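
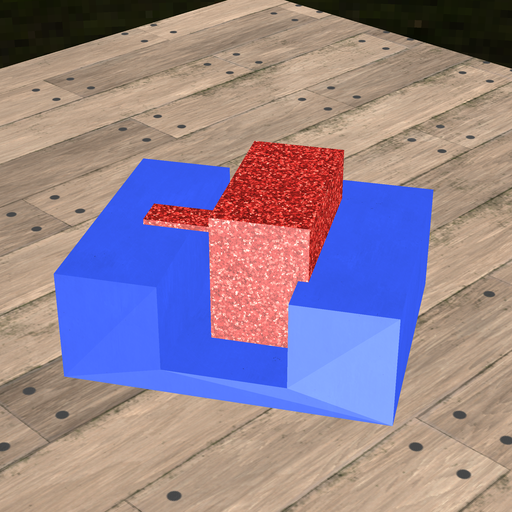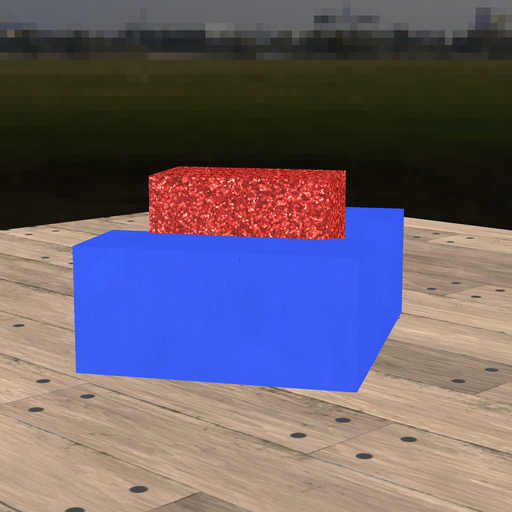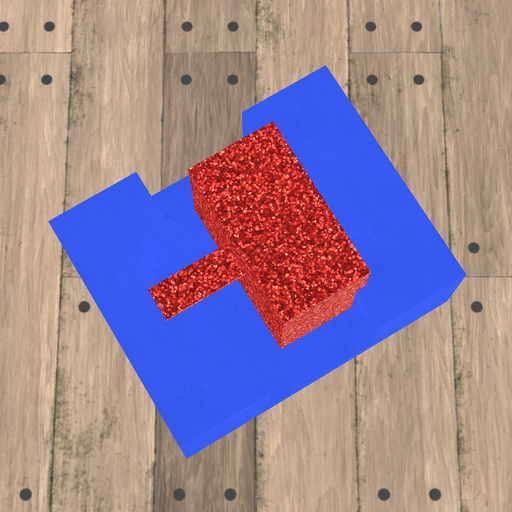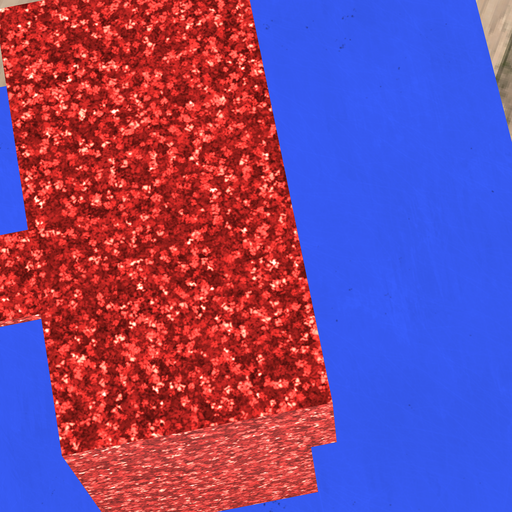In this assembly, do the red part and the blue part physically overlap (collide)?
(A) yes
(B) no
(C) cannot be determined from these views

(A) yes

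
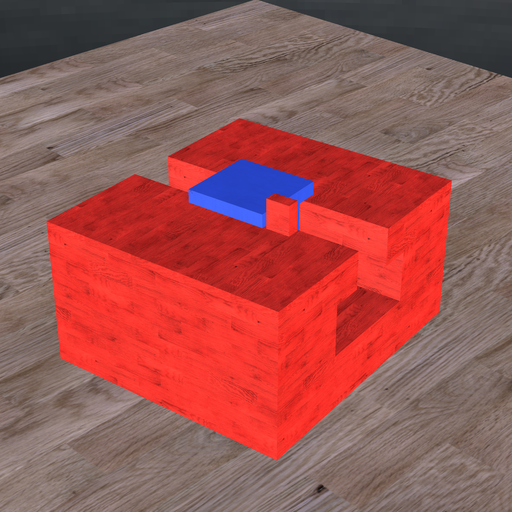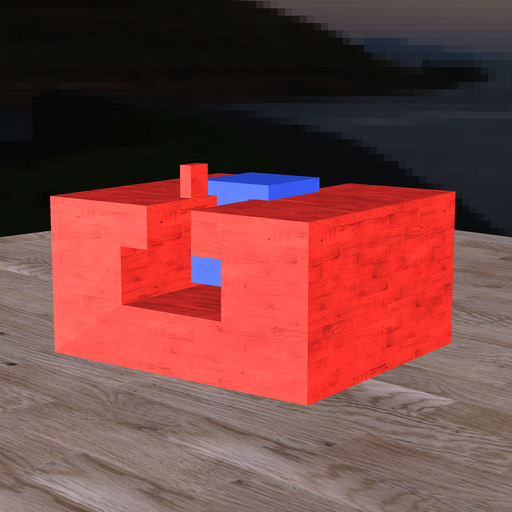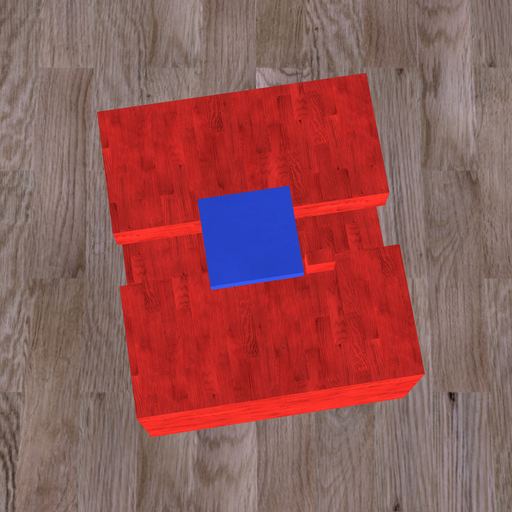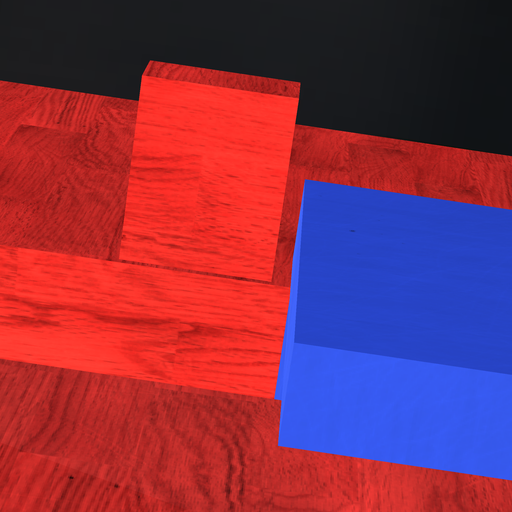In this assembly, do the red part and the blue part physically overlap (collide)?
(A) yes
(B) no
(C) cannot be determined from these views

(B) no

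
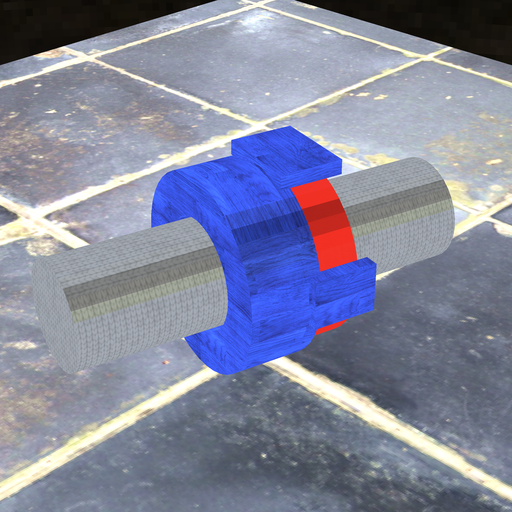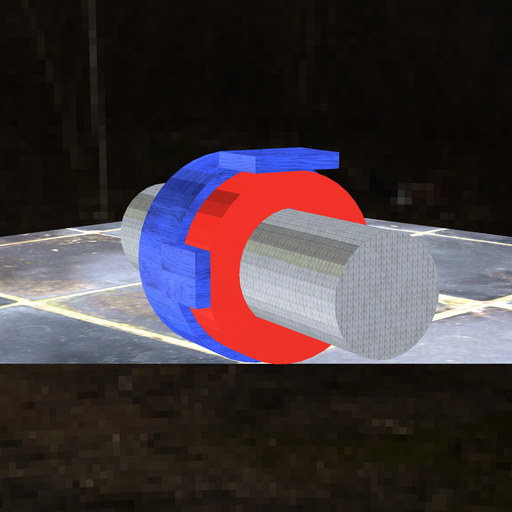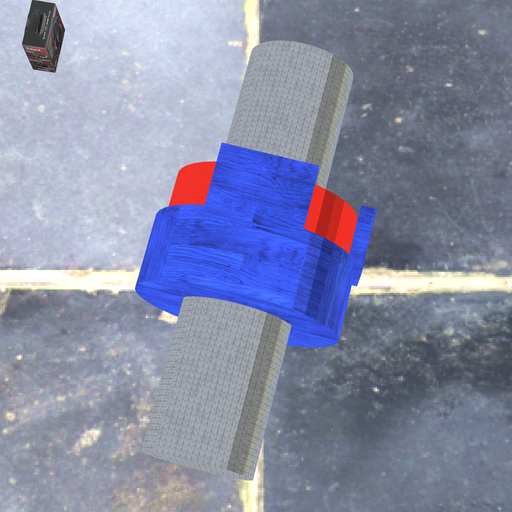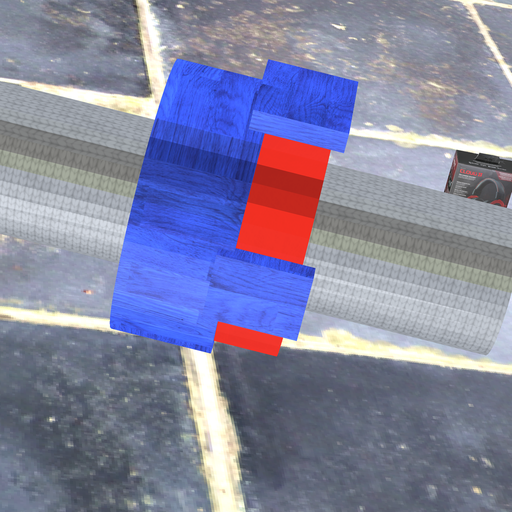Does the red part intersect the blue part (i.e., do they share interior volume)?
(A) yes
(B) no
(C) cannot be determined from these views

(A) yes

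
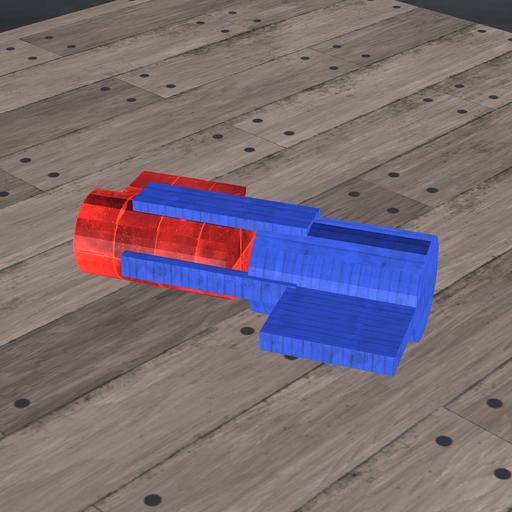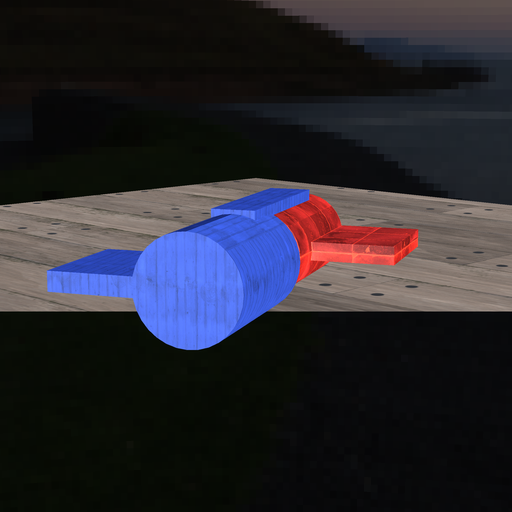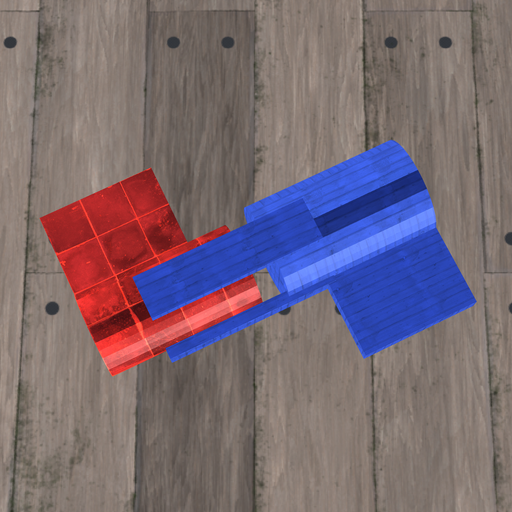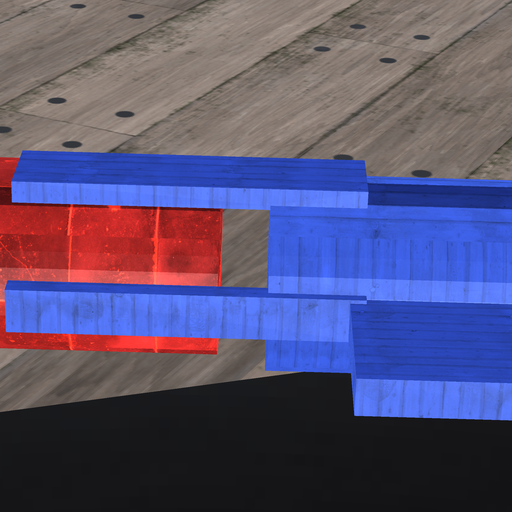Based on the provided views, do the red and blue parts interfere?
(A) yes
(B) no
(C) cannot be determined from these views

(B) no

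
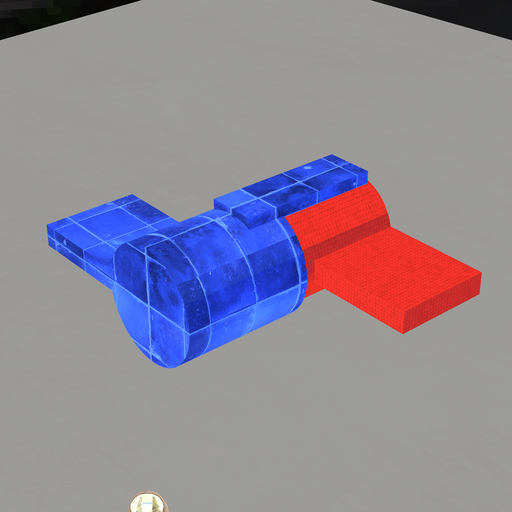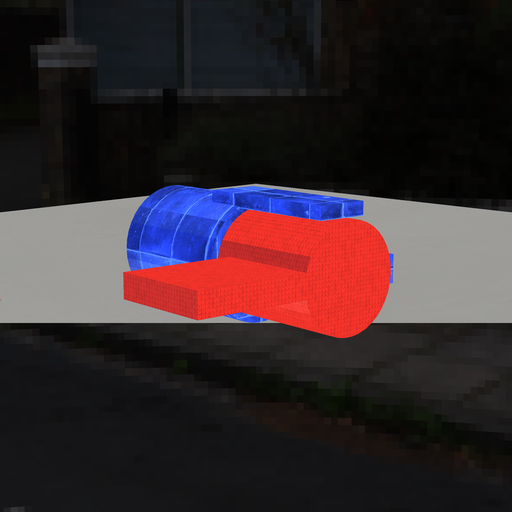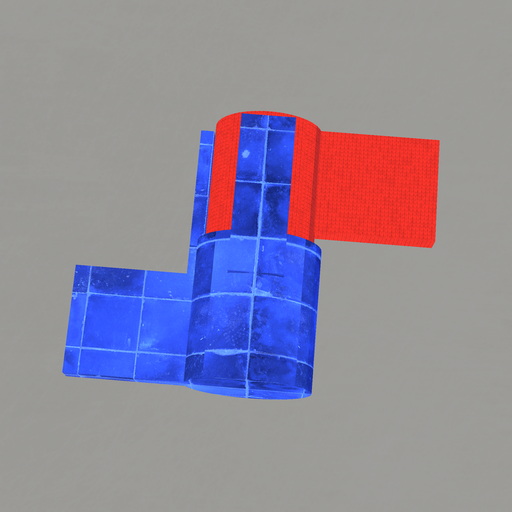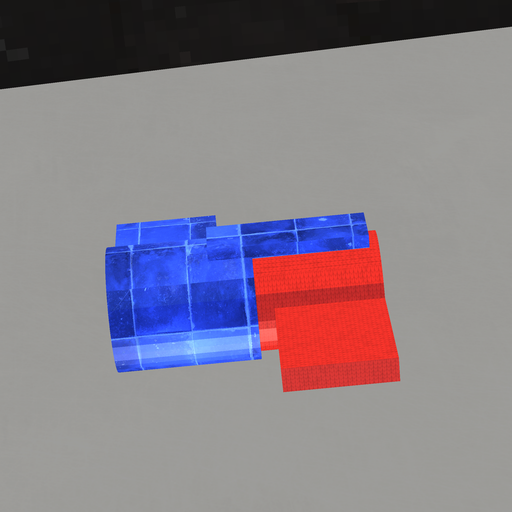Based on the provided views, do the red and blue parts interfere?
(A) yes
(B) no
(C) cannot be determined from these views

(A) yes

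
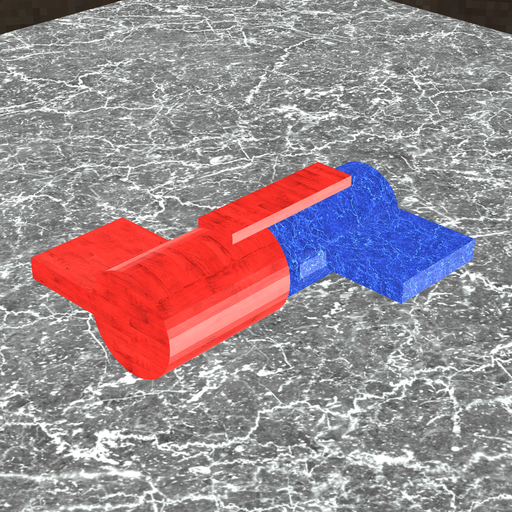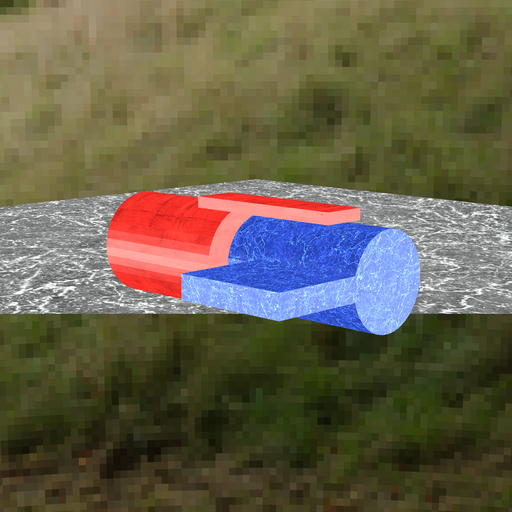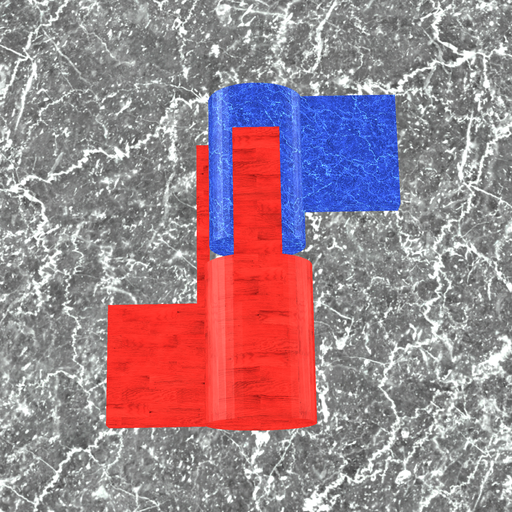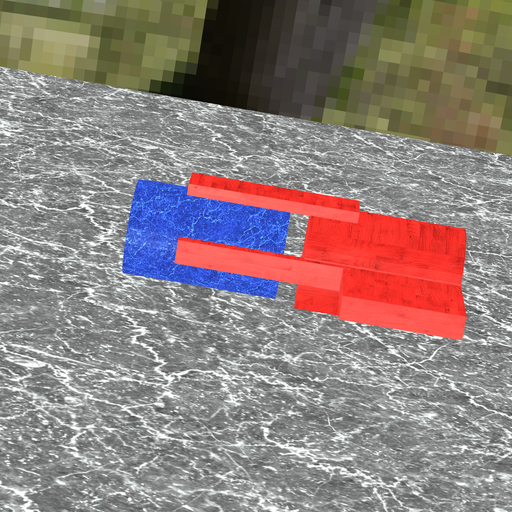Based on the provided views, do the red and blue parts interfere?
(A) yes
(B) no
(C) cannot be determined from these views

(B) no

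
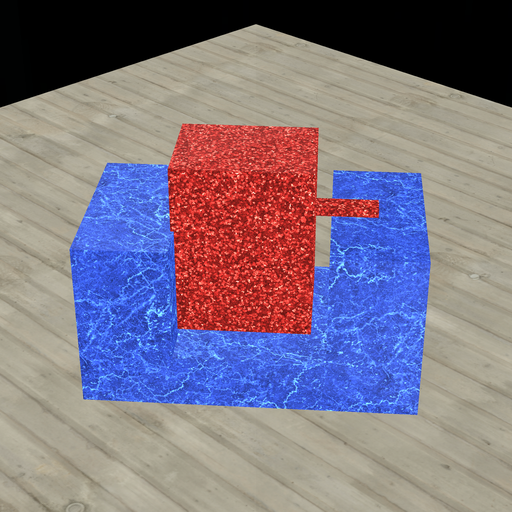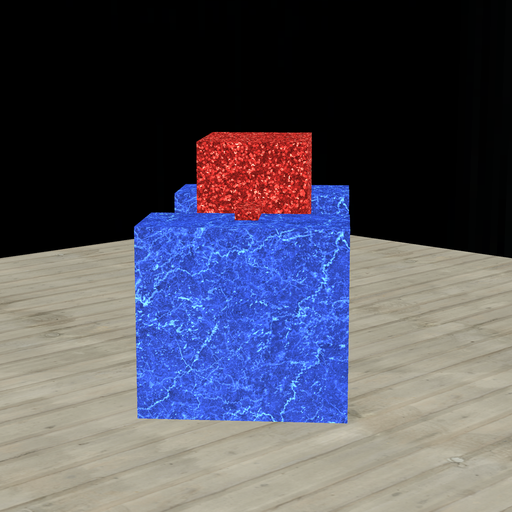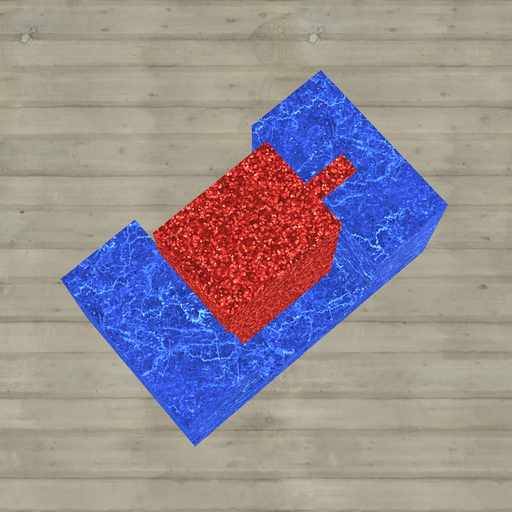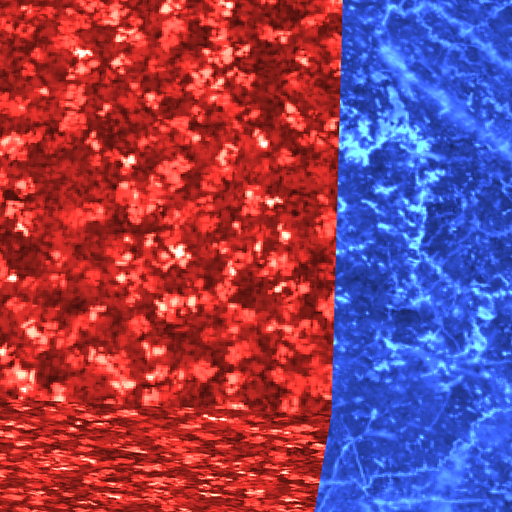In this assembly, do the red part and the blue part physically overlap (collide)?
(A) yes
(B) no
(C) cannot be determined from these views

(A) yes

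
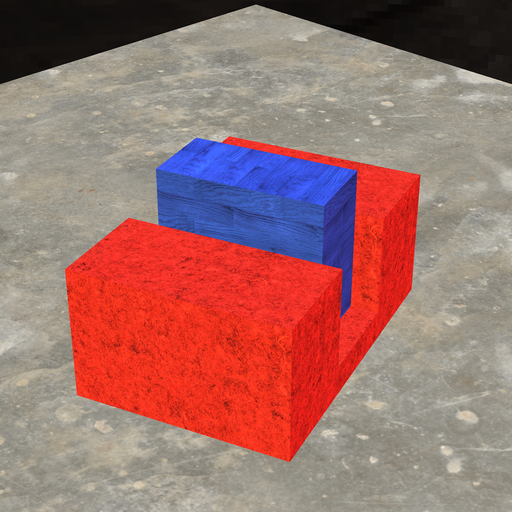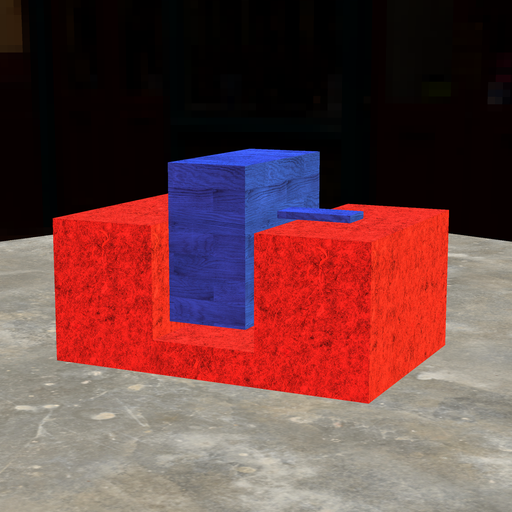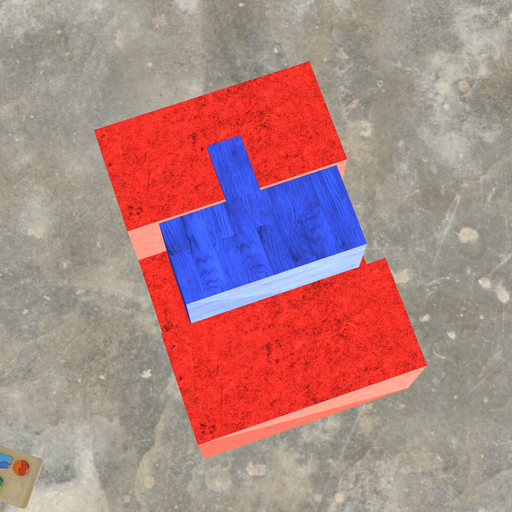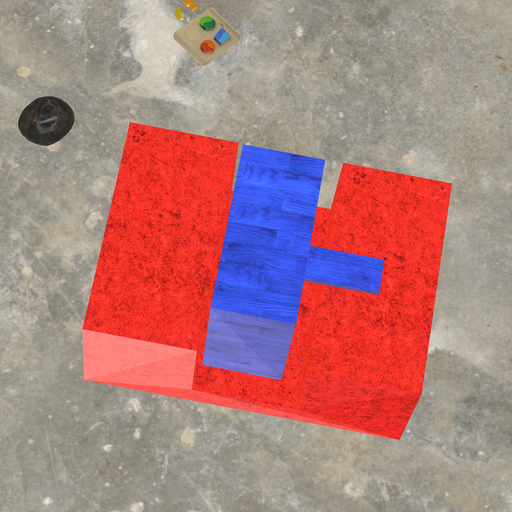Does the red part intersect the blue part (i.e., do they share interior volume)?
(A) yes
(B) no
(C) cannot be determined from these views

(B) no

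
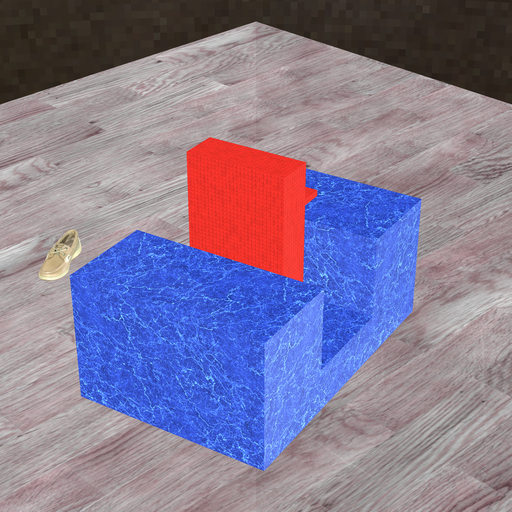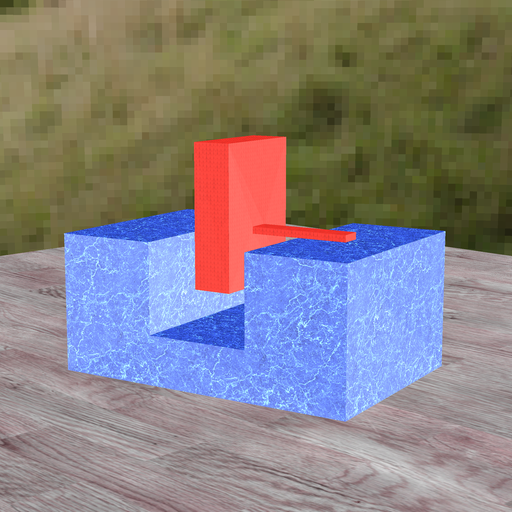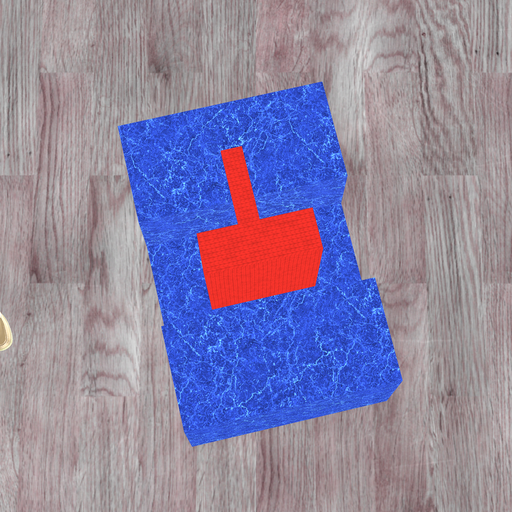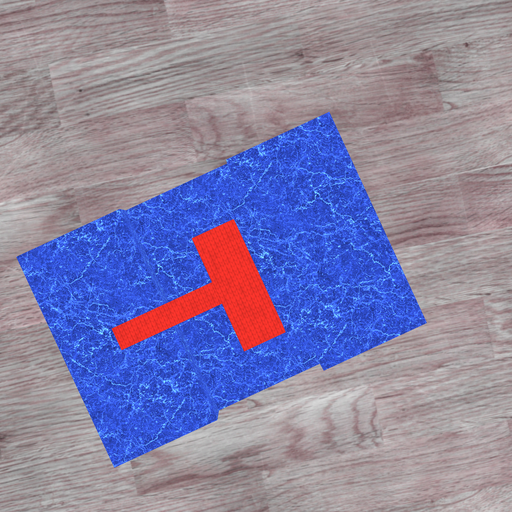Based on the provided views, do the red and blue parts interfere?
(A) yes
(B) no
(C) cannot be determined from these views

(B) no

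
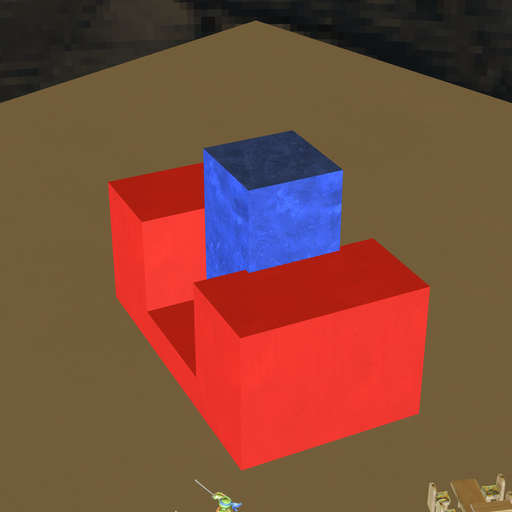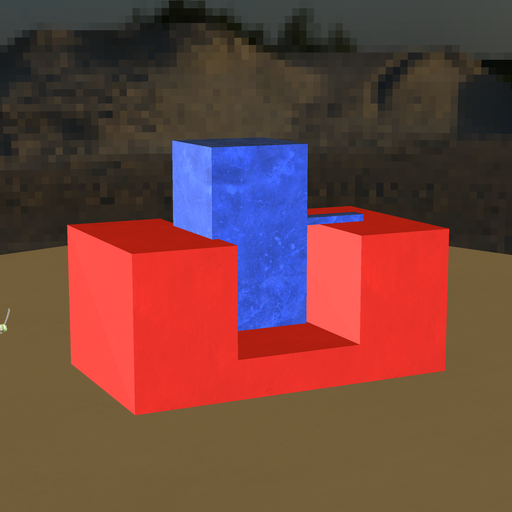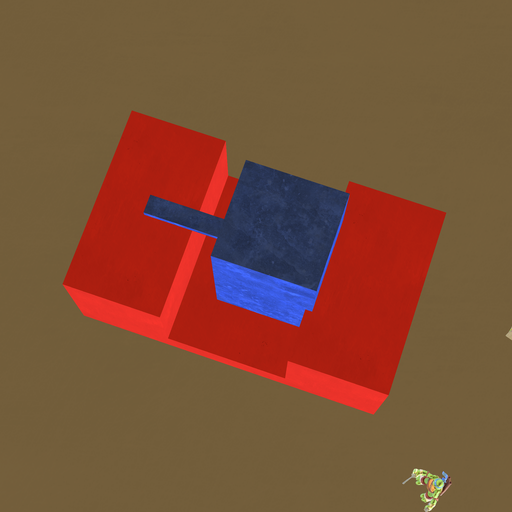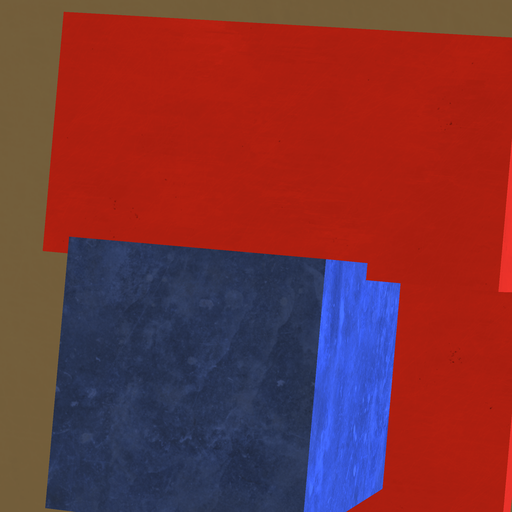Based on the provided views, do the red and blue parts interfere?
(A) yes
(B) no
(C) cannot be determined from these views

(A) yes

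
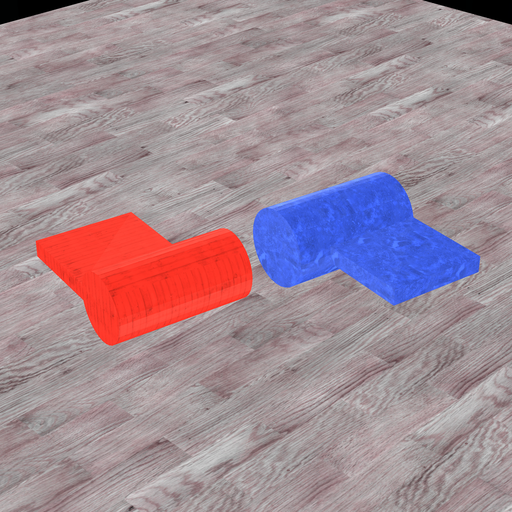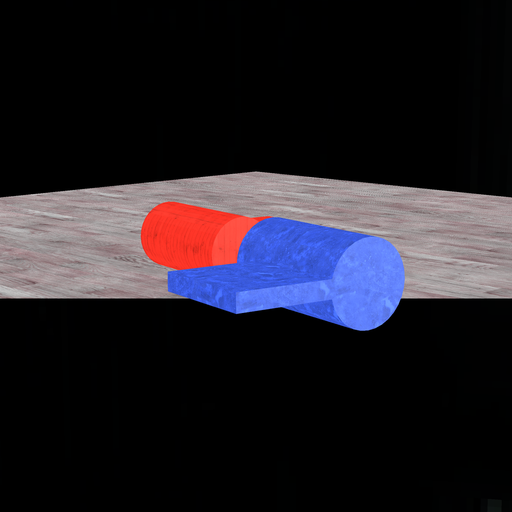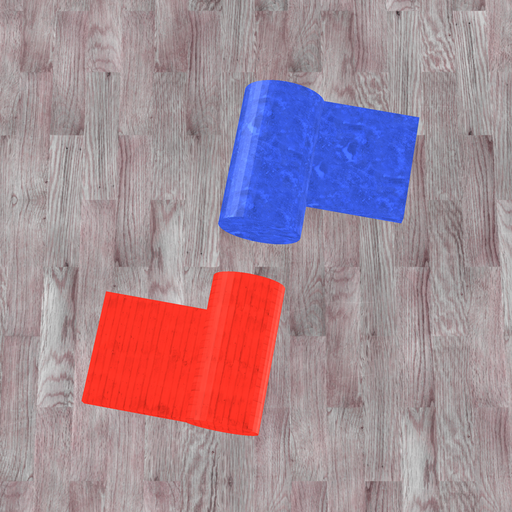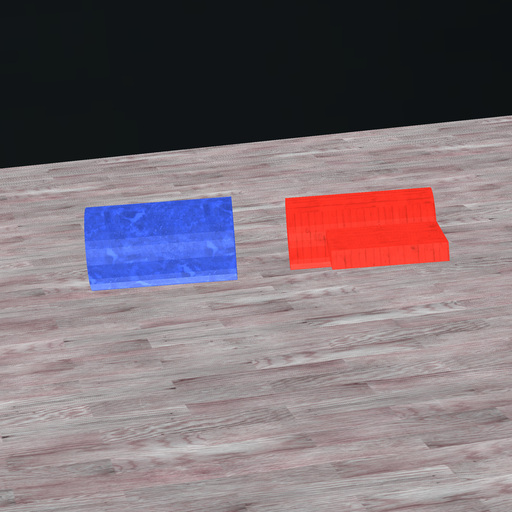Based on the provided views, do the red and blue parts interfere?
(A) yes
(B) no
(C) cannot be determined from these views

(B) no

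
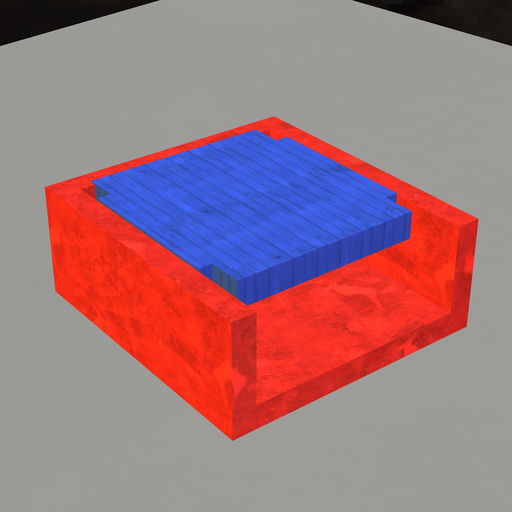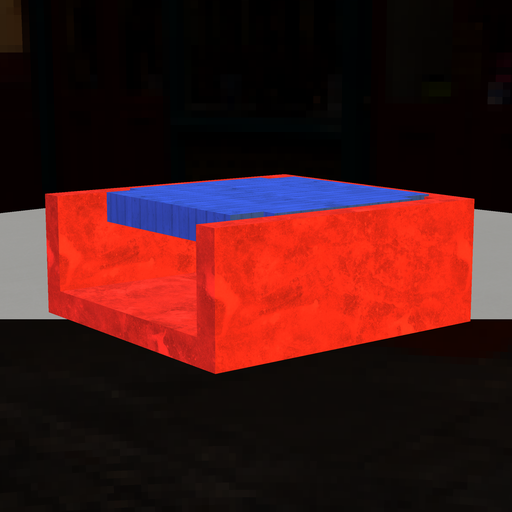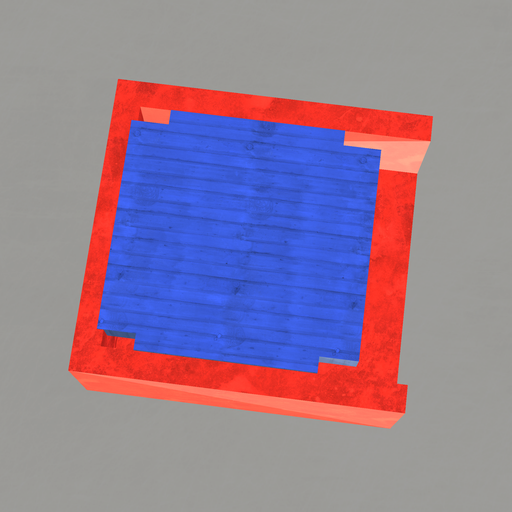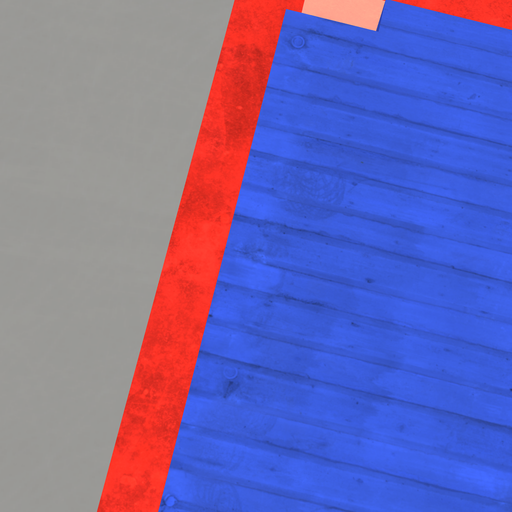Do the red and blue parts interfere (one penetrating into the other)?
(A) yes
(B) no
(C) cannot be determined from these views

(A) yes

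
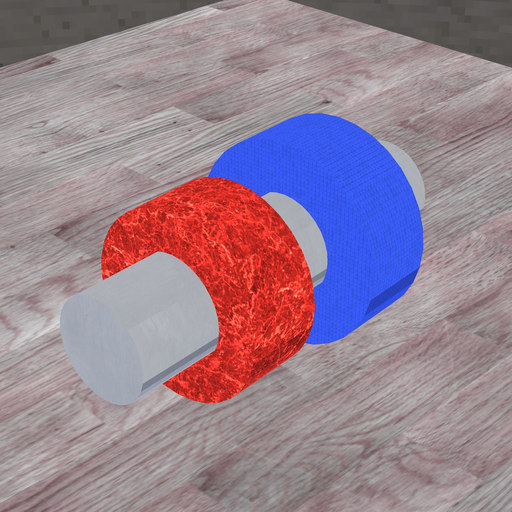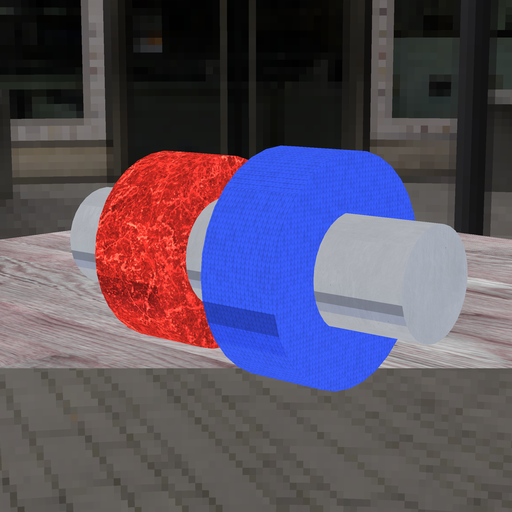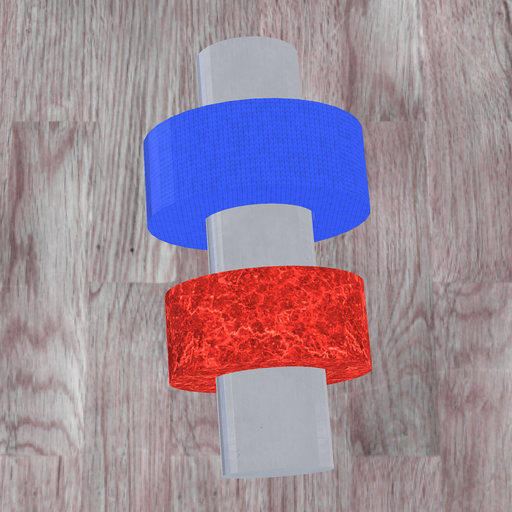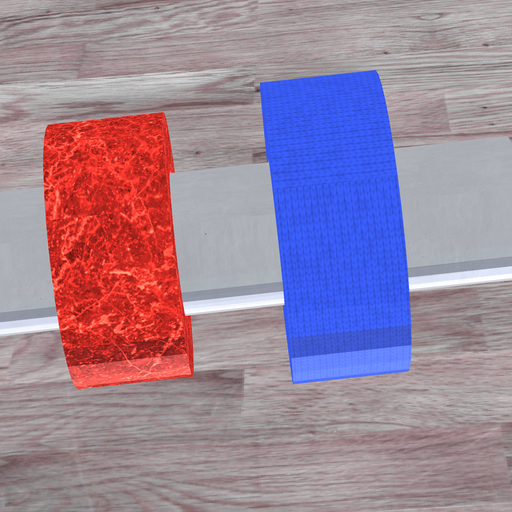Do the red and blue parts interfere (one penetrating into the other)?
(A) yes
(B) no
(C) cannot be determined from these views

(B) no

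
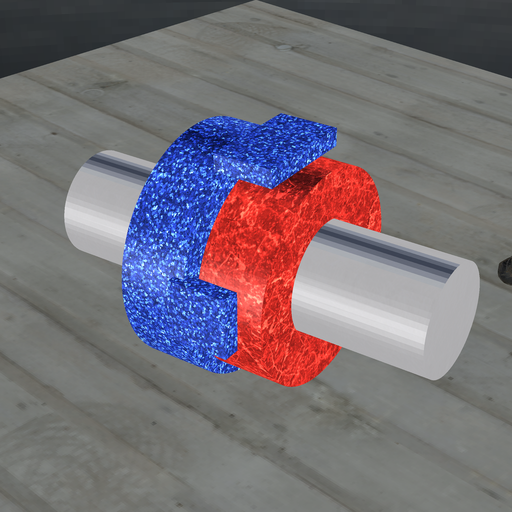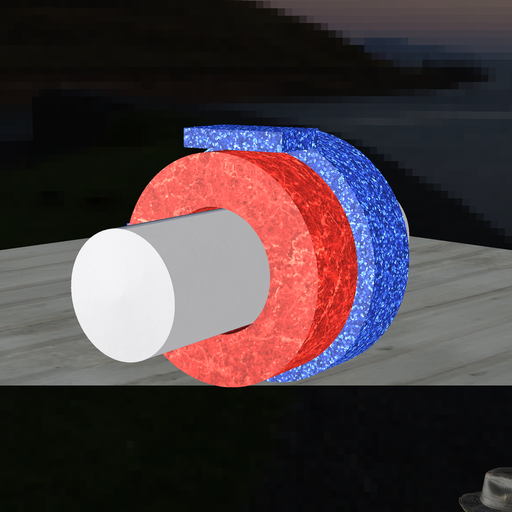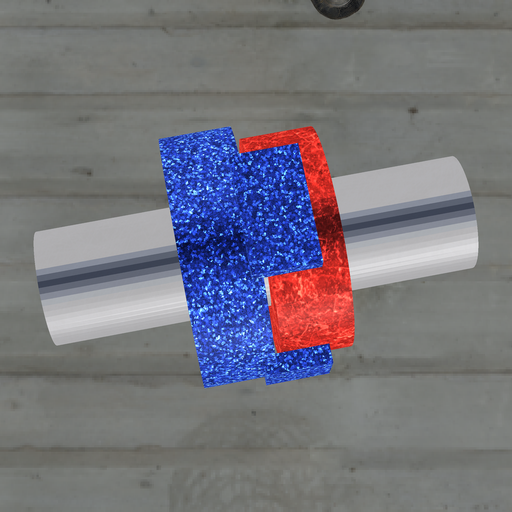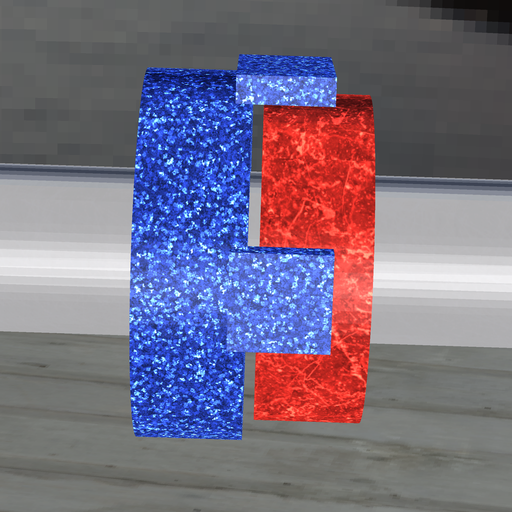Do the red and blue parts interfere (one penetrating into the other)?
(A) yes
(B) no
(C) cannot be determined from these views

(B) no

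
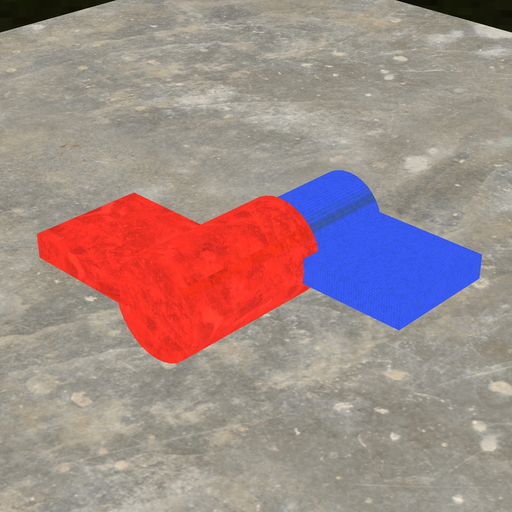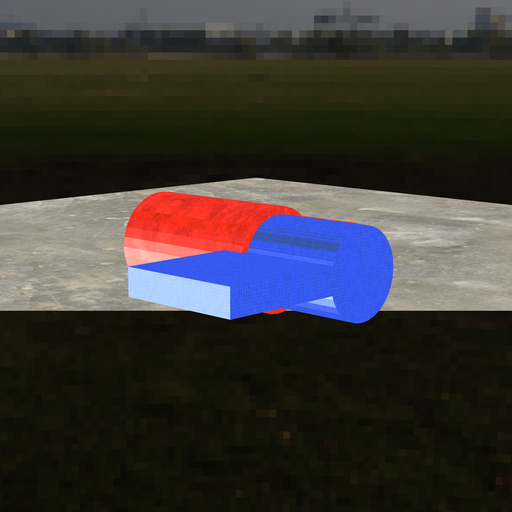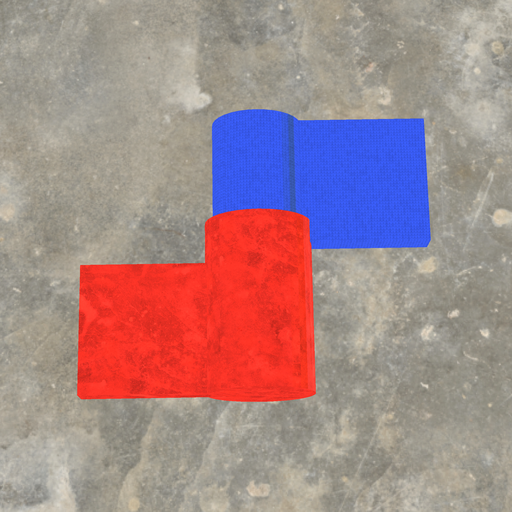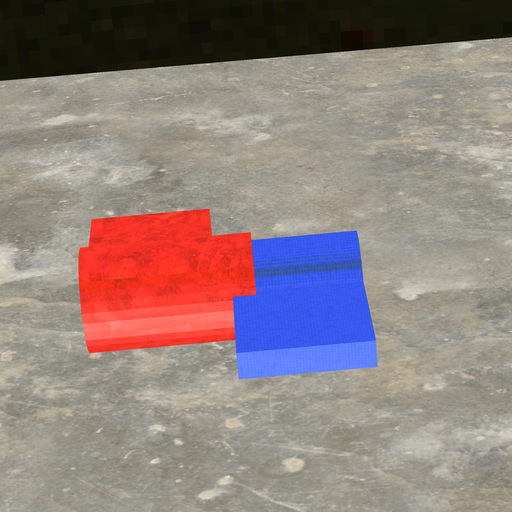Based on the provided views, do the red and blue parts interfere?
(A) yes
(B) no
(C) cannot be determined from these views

(A) yes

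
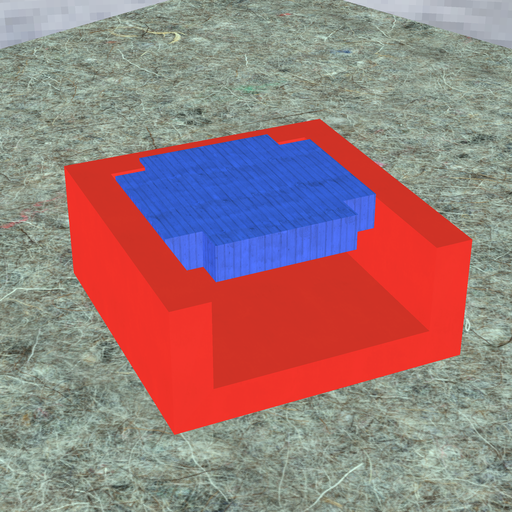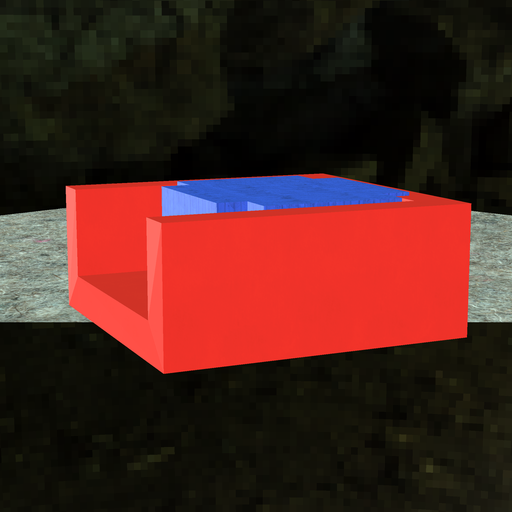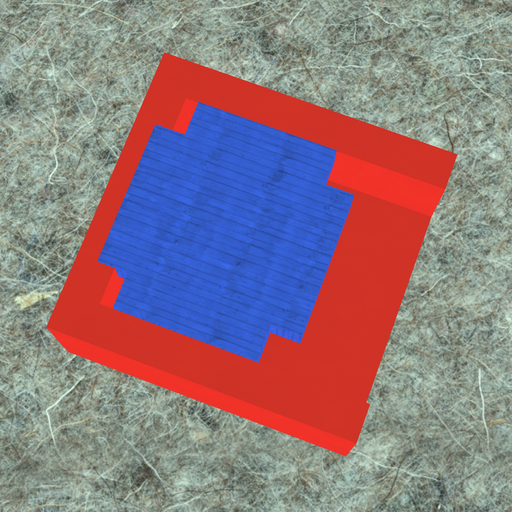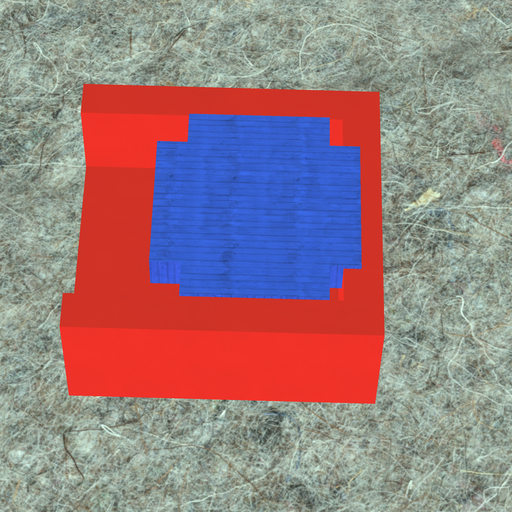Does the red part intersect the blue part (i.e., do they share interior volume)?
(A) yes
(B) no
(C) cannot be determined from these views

(A) yes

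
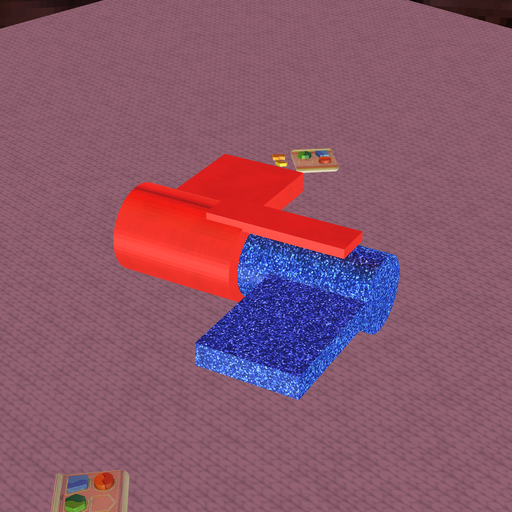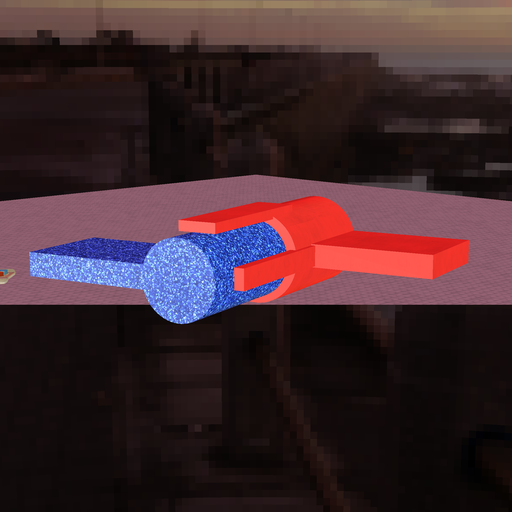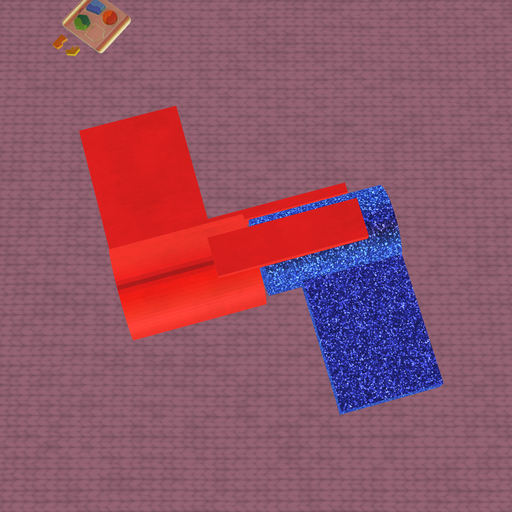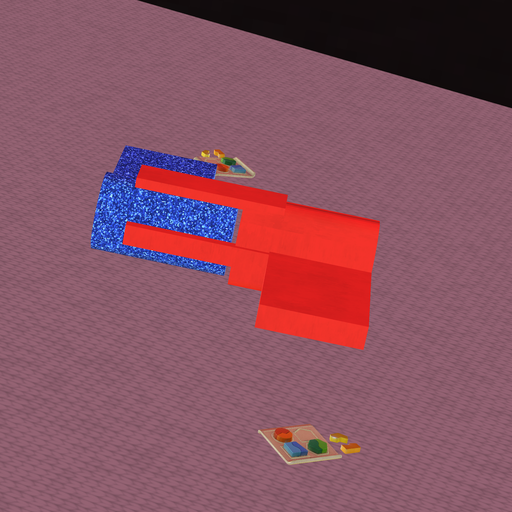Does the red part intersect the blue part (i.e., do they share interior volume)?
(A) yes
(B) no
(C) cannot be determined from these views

(B) no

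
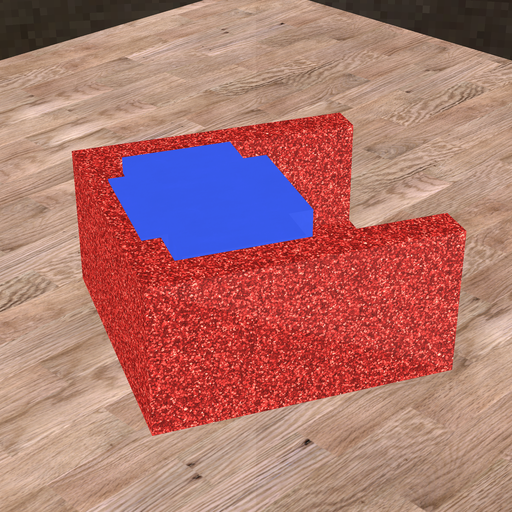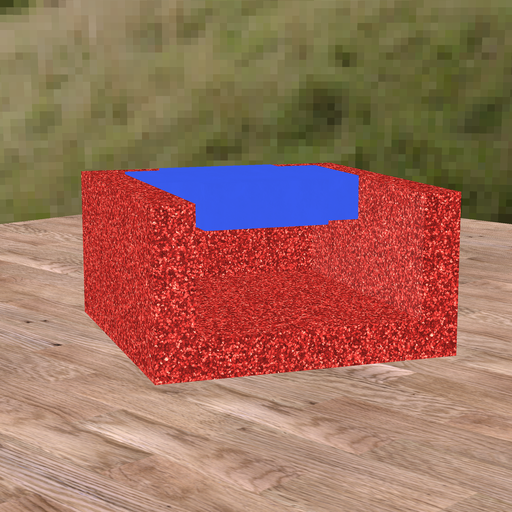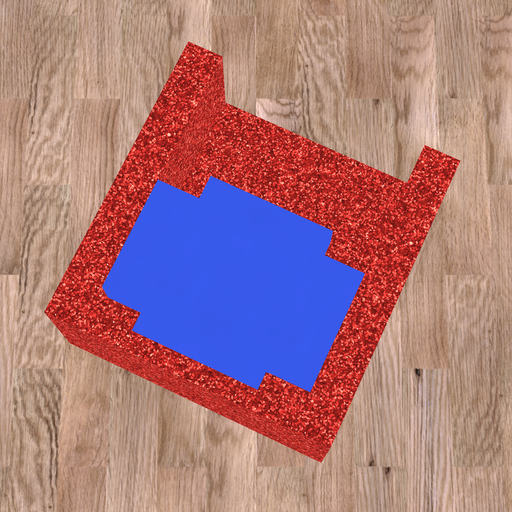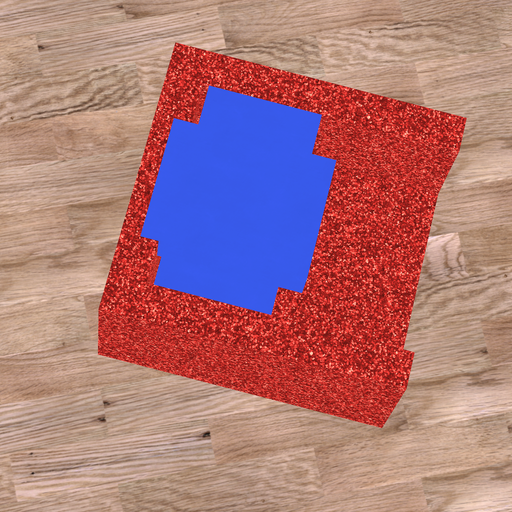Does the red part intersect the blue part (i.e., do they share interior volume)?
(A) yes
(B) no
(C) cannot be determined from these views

(A) yes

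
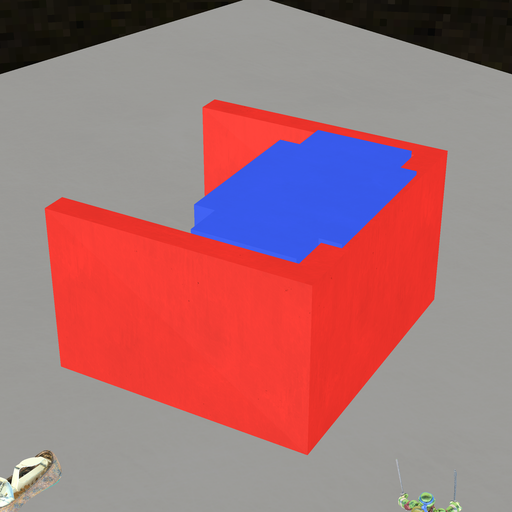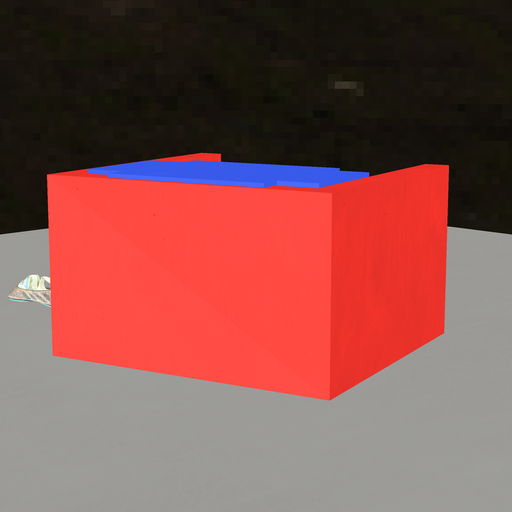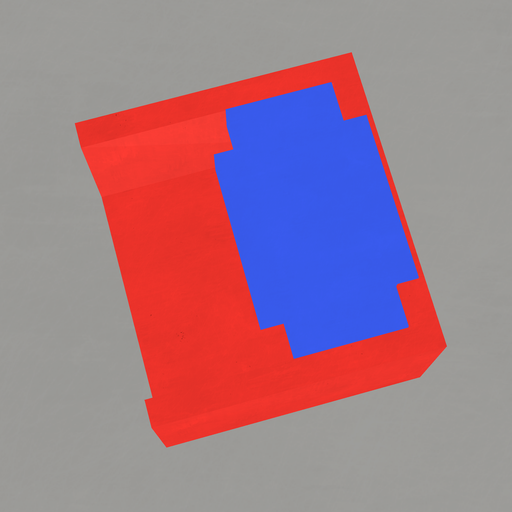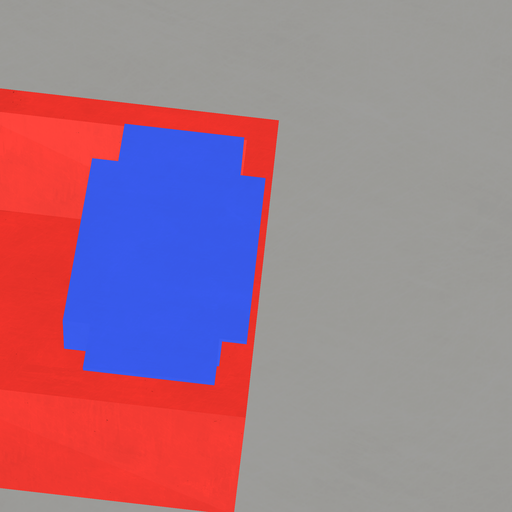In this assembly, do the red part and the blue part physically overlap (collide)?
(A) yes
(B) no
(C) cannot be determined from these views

(A) yes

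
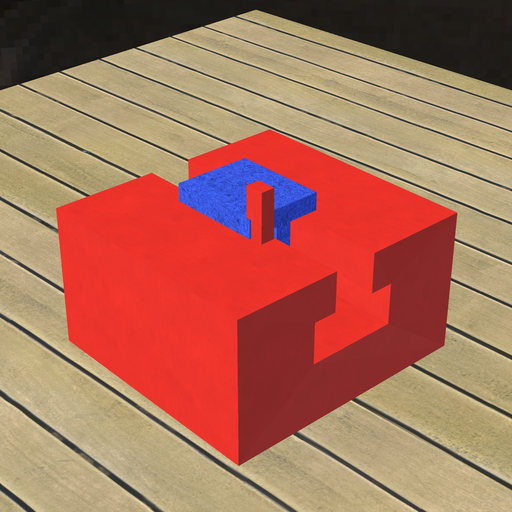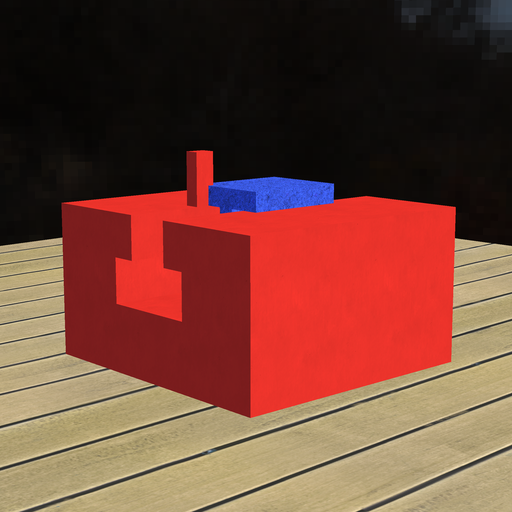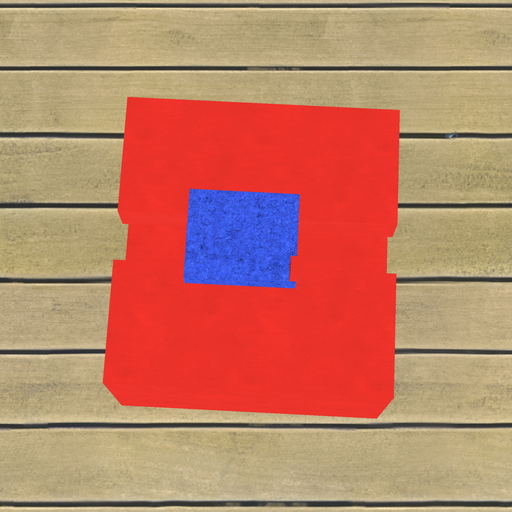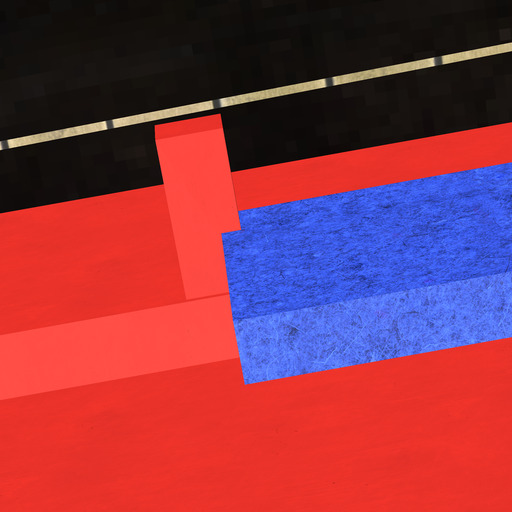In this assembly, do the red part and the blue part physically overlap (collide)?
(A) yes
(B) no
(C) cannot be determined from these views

(A) yes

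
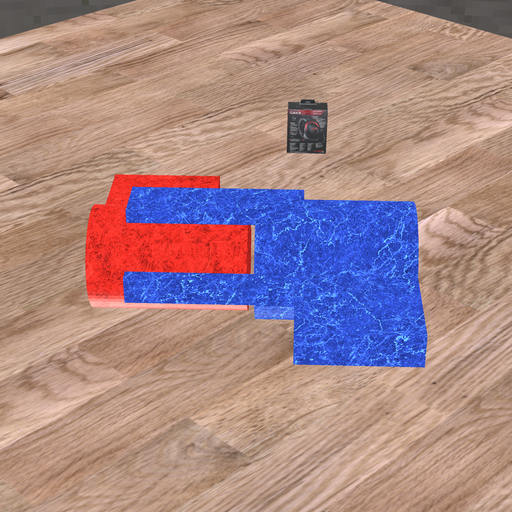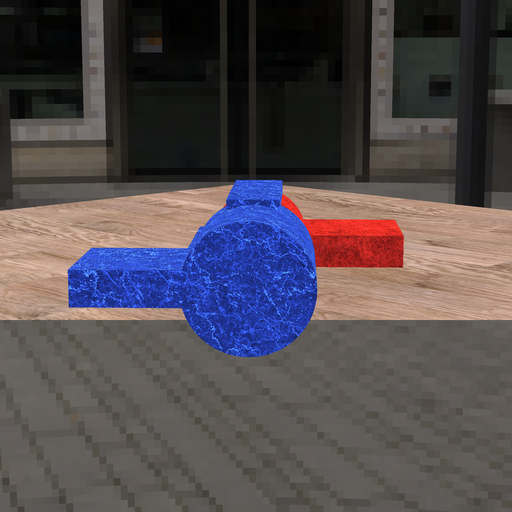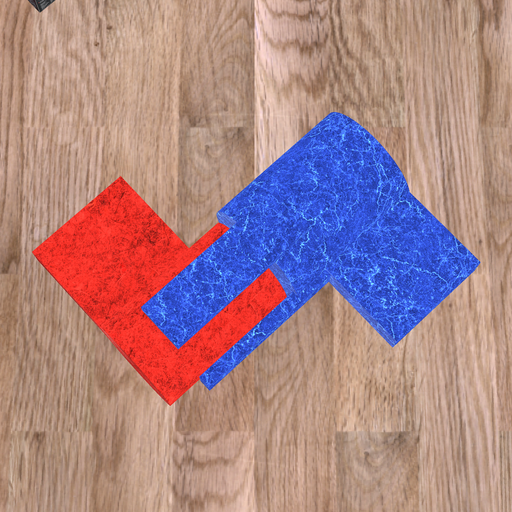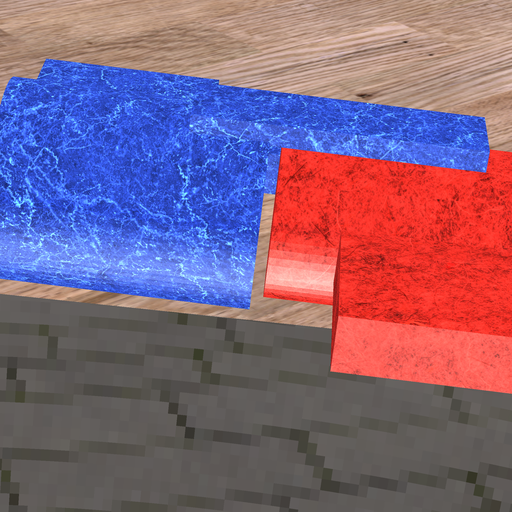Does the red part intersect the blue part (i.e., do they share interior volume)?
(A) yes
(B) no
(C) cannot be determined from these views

(B) no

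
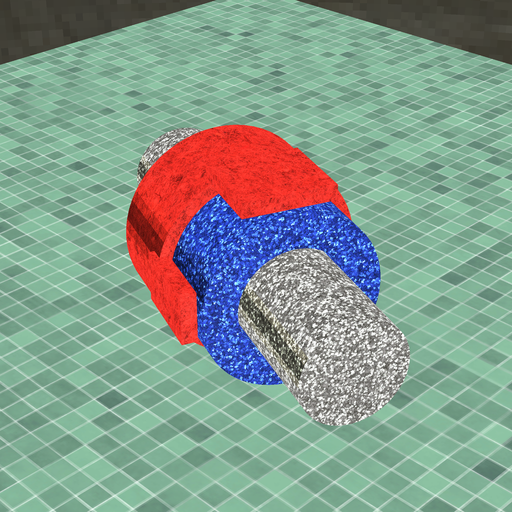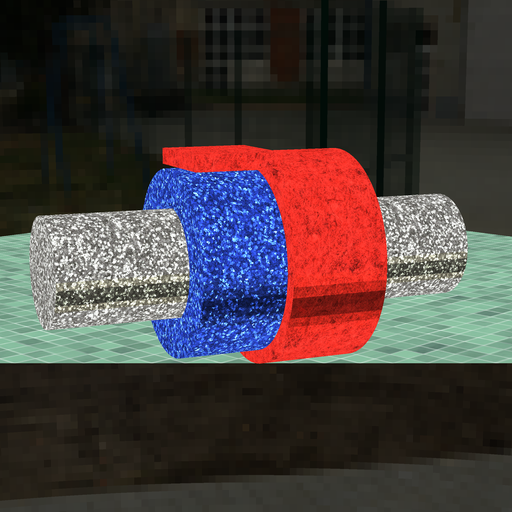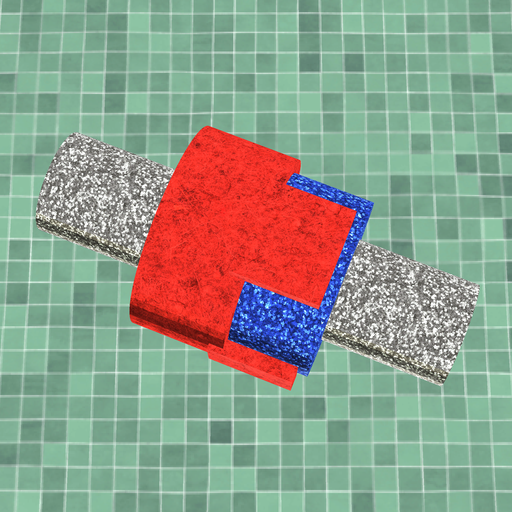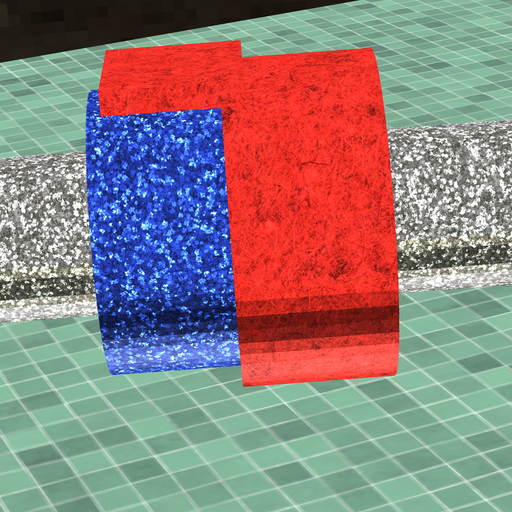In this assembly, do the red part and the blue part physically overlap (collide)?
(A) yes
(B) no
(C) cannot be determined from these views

(A) yes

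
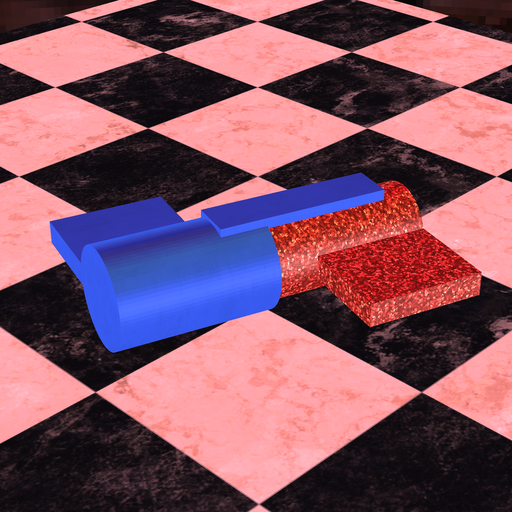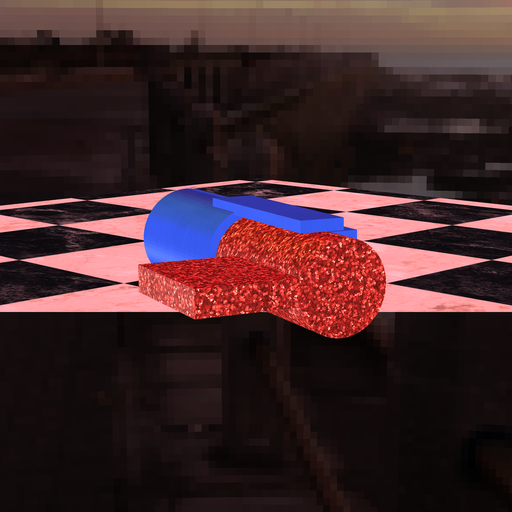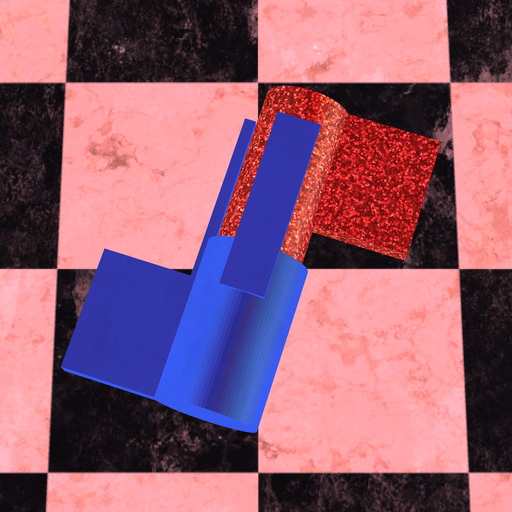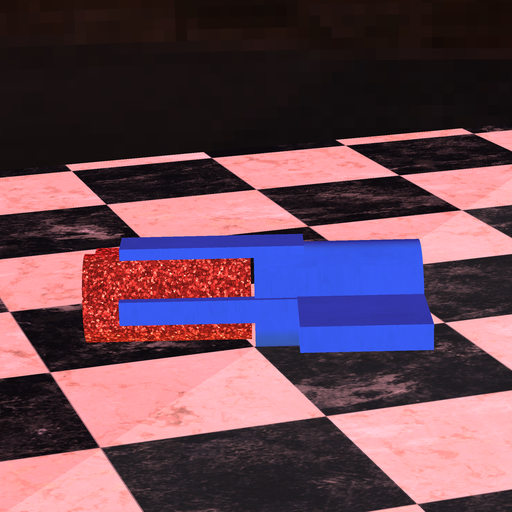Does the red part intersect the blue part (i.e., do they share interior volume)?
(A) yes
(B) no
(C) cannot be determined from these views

(B) no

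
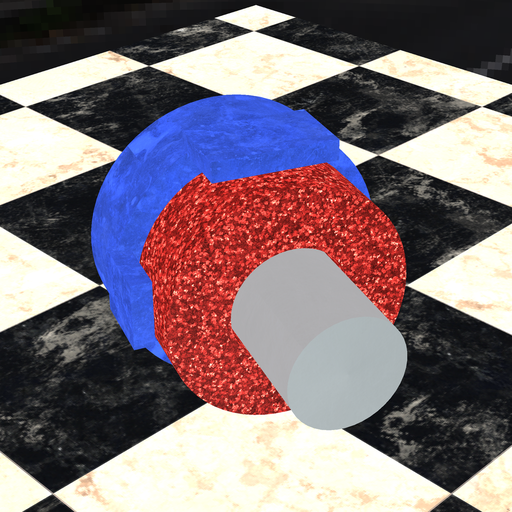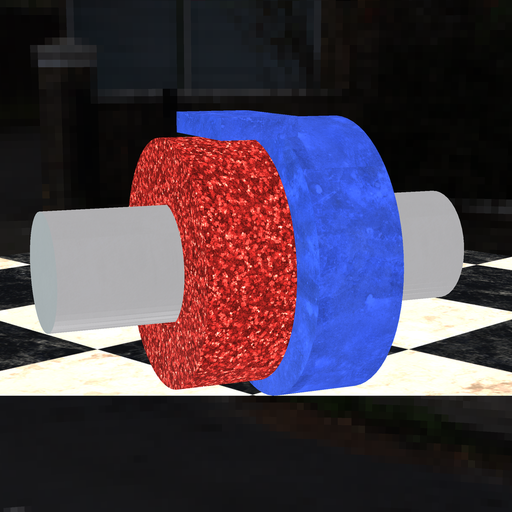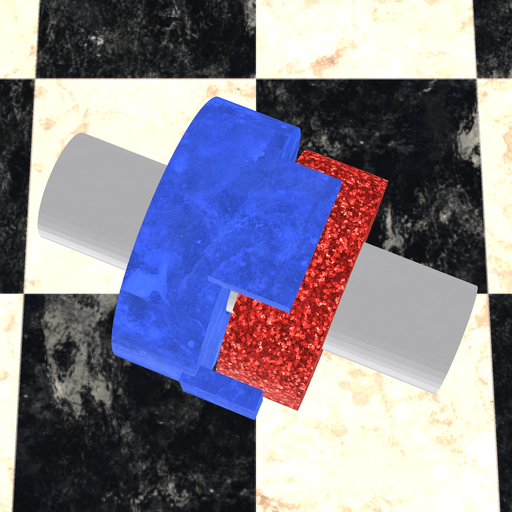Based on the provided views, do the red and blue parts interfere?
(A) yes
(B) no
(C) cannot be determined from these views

(B) no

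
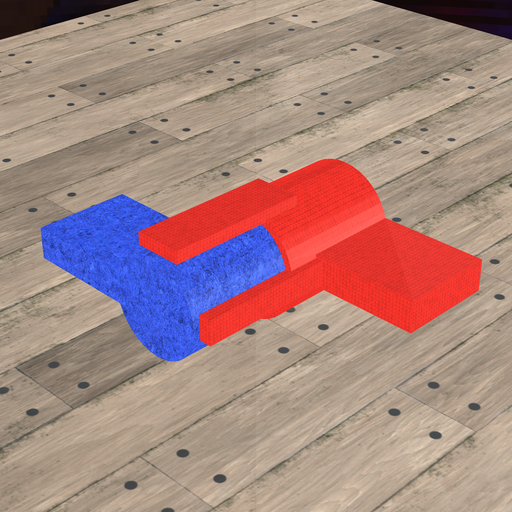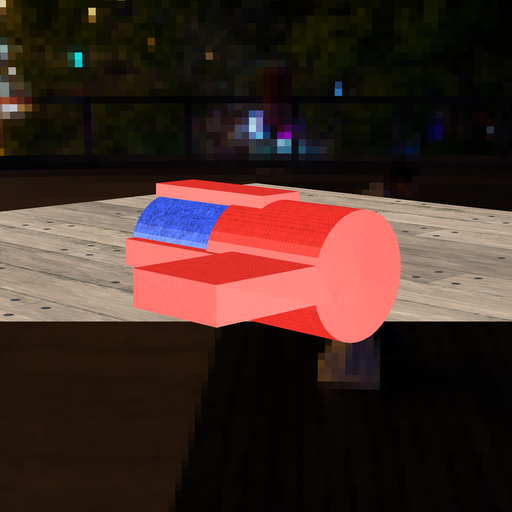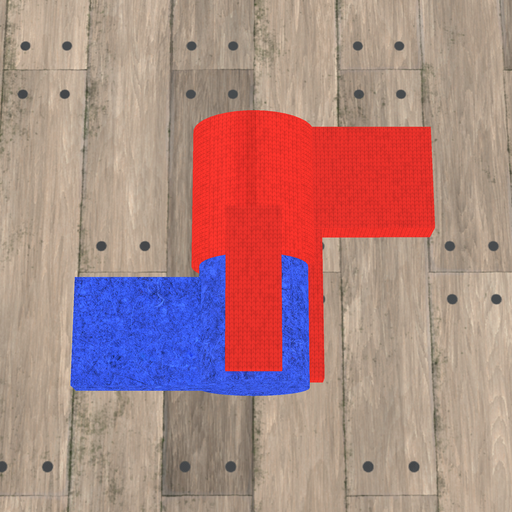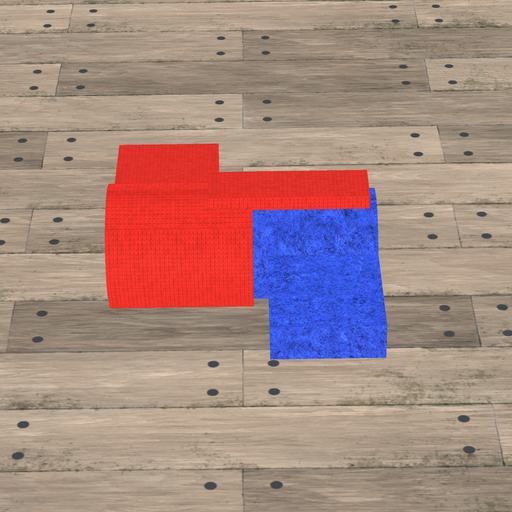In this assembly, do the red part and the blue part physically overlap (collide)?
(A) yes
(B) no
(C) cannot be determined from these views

(A) yes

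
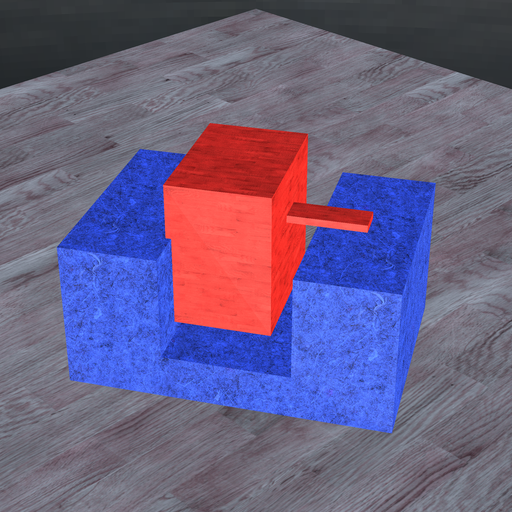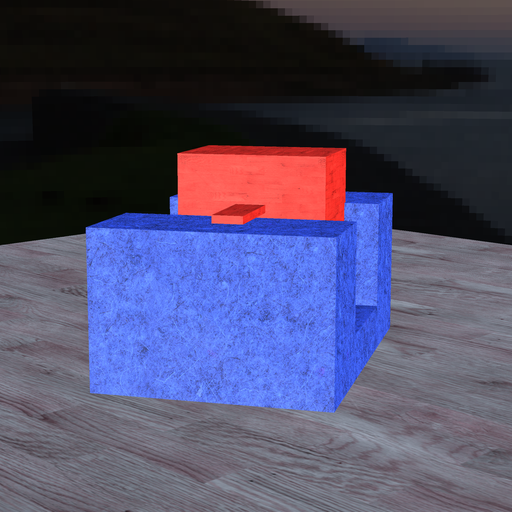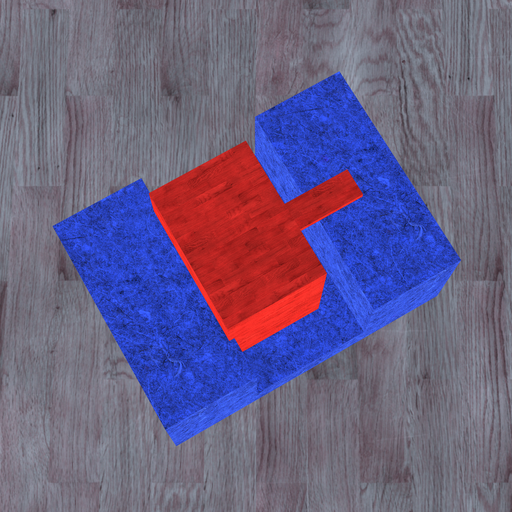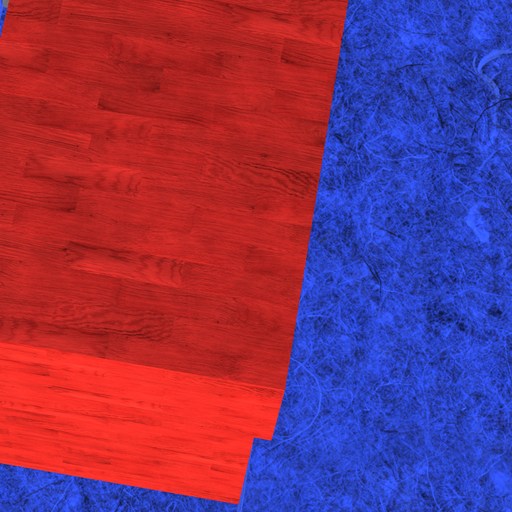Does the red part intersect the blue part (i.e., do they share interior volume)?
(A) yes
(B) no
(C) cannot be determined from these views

(A) yes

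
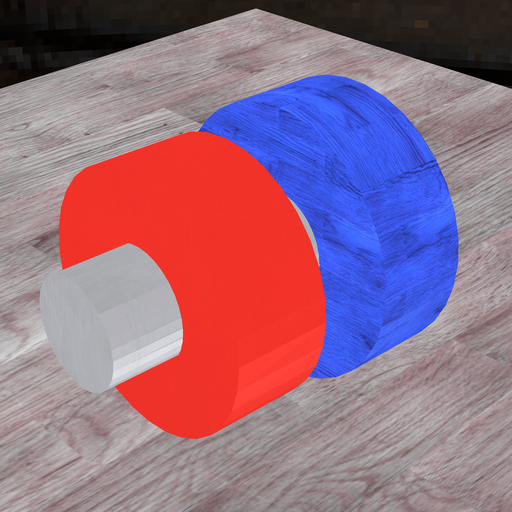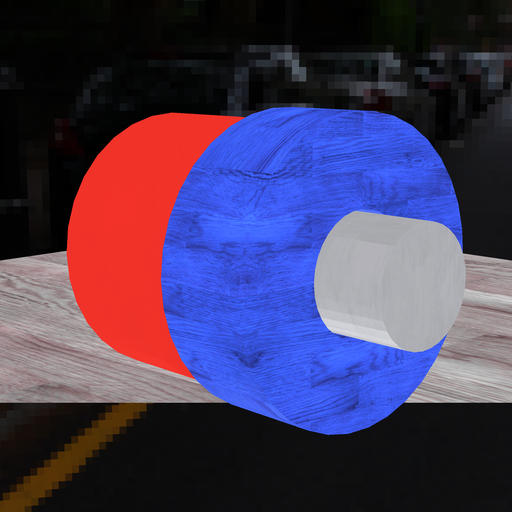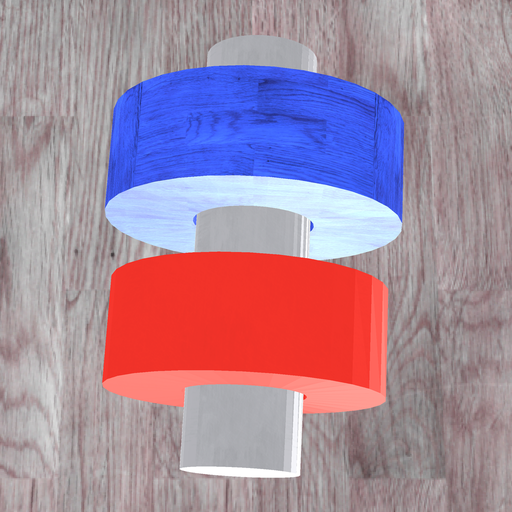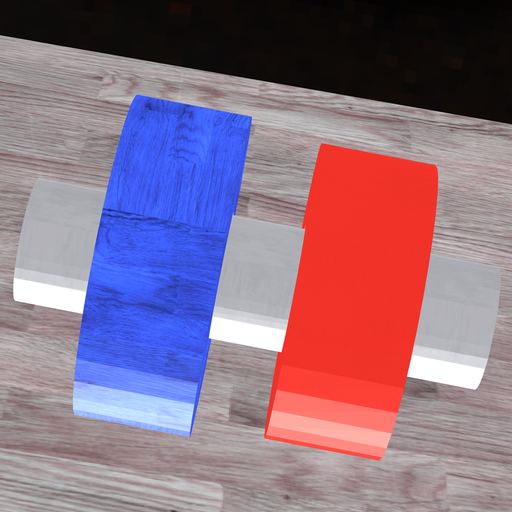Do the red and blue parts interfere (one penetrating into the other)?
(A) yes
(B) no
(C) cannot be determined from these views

(B) no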